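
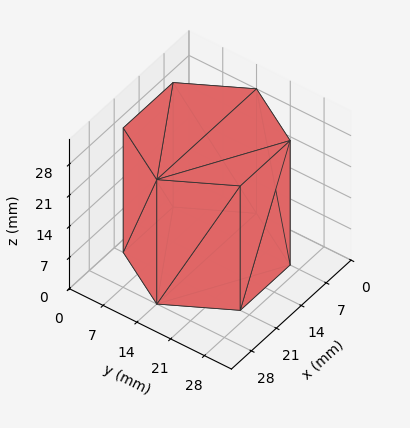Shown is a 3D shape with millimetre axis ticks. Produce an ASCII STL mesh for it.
Reading the render: the shape is a regular 6-sided prism (a cylinder approximated with 6 flat sides), circumscribed radius ≈ 14 mm, height ≈ 28 mm (dimensions read to the nearest mm from the axis ticks). For the STL, each face is triangulated and given an outward normal.

solid part
  facet normal 0.0000 0.0000 -1.0000
    outer loop
      vertex 7.000 26.124 0.000
      vertex 21.000 26.124 0.000
      vertex 28.000 14.000 0.000
    endloop
  endfacet
  facet normal 0.0000 0.0000 -1.0000
    outer loop
      vertex 0.000 14.000 0.000
      vertex 7.000 26.124 0.000
      vertex 28.000 14.000 0.000
    endloop
  endfacet
  facet normal 0.0000 0.0000 -1.0000
    outer loop
      vertex 7.000 1.876 0.000
      vertex 0.000 14.000 0.000
      vertex 28.000 14.000 0.000
    endloop
  endfacet
  facet normal 0.0000 0.0000 -1.0000
    outer loop
      vertex 21.000 1.876 0.000
      vertex 7.000 1.876 0.000
      vertex 28.000 14.000 0.000
    endloop
  endfacet
  facet normal 0.0000 0.0000 1.0000
    outer loop
      vertex 28.000 14.000 28.000
      vertex 21.000 26.124 28.000
      vertex 7.000 26.124 28.000
    endloop
  endfacet
  facet normal 0.0000 0.0000 1.0000
    outer loop
      vertex 28.000 14.000 28.000
      vertex 7.000 26.124 28.000
      vertex 0.000 14.000 28.000
    endloop
  endfacet
  facet normal 0.0000 0.0000 1.0000
    outer loop
      vertex 28.000 14.000 28.000
      vertex 0.000 14.000 28.000
      vertex 7.000 1.876 28.000
    endloop
  endfacet
  facet normal 0.0000 0.0000 1.0000
    outer loop
      vertex 28.000 14.000 28.000
      vertex 7.000 1.876 28.000
      vertex 21.000 1.876 28.000
    endloop
  endfacet
  facet normal 0.8660 0.5000 0.0000
    outer loop
      vertex 28.000 14.000 0.000
      vertex 21.000 26.124 0.000
      vertex 21.000 26.124 28.000
    endloop
  endfacet
  facet normal 0.8660 0.5000 0.0000
    outer loop
      vertex 28.000 14.000 0.000
      vertex 21.000 26.124 28.000
      vertex 28.000 14.000 28.000
    endloop
  endfacet
  facet normal 0.0000 1.0000 0.0000
    outer loop
      vertex 21.000 26.124 0.000
      vertex 7.000 26.124 0.000
      vertex 7.000 26.124 28.000
    endloop
  endfacet
  facet normal 0.0000 1.0000 0.0000
    outer loop
      vertex 21.000 26.124 0.000
      vertex 7.000 26.124 28.000
      vertex 21.000 26.124 28.000
    endloop
  endfacet
  facet normal -0.8660 0.5000 0.0000
    outer loop
      vertex 7.000 26.124 0.000
      vertex 0.000 14.000 0.000
      vertex 0.000 14.000 28.000
    endloop
  endfacet
  facet normal -0.8660 0.5000 0.0000
    outer loop
      vertex 7.000 26.124 0.000
      vertex 0.000 14.000 28.000
      vertex 7.000 26.124 28.000
    endloop
  endfacet
  facet normal -0.8660 -0.5000 0.0000
    outer loop
      vertex 0.000 14.000 0.000
      vertex 7.000 1.876 0.000
      vertex 7.000 1.876 28.000
    endloop
  endfacet
  facet normal -0.8660 -0.5000 0.0000
    outer loop
      vertex 0.000 14.000 0.000
      vertex 7.000 1.876 28.000
      vertex 0.000 14.000 28.000
    endloop
  endfacet
  facet normal 0.0000 -1.0000 0.0000
    outer loop
      vertex 7.000 1.876 0.000
      vertex 21.000 1.876 0.000
      vertex 21.000 1.876 28.000
    endloop
  endfacet
  facet normal 0.0000 -1.0000 0.0000
    outer loop
      vertex 7.000 1.876 0.000
      vertex 21.000 1.876 28.000
      vertex 7.000 1.876 28.000
    endloop
  endfacet
  facet normal 0.8660 -0.5000 0.0000
    outer loop
      vertex 21.000 1.876 0.000
      vertex 28.000 14.000 0.000
      vertex 28.000 14.000 28.000
    endloop
  endfacet
  facet normal 0.8660 -0.5000 0.0000
    outer loop
      vertex 21.000 1.876 0.000
      vertex 28.000 14.000 28.000
      vertex 21.000 1.876 28.000
    endloop
  endfacet
endsolid part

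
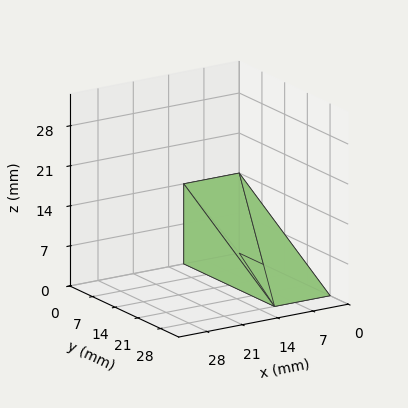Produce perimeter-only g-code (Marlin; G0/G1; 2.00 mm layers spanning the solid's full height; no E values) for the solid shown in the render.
Reading the render: the shape is a wedge (ramp): 11 × 28 mm base, rising to 14 mm along the y=0 edge and sloping linearly to z=0 at y=28 (dimensions read to the nearest mm from the axis ticks). For the g-code, the solid's height is divided into equal slices at the stated Δz and each level perimeter traced with G1 moves after a G0 lift.

; perimeter-only toolpath
G21 ; units = mm
G90 ; absolute positioning
G28 ; home
; layer 1
G0 Z2.00
G0 X0.00 Y0.00
G1 X11.00 Y0.00
G1 X11.00 Y24.00
G1 X0.00 Y24.00
G1 X0.00 Y0.00
; layer 2
G0 Z4.00
G0 X0.00 Y0.00
G1 X11.00 Y0.00
G1 X11.00 Y20.00
G1 X0.00 Y20.00
G1 X0.00 Y0.00
; layer 3
G0 Z6.00
G0 X0.00 Y0.00
G1 X11.00 Y0.00
G1 X11.00 Y16.00
G1 X0.00 Y16.00
G1 X0.00 Y0.00
; layer 4
G0 Z8.00
G0 X0.00 Y0.00
G1 X11.00 Y0.00
G1 X11.00 Y12.00
G1 X0.00 Y12.00
G1 X0.00 Y0.00
; layer 5
G0 Z10.00
G0 X0.00 Y0.00
G1 X11.00 Y0.00
G1 X11.00 Y8.00
G1 X0.00 Y8.00
G1 X0.00 Y0.00
; layer 6
G0 Z12.00
G0 X0.00 Y0.00
G1 X11.00 Y0.00
G1 X11.00 Y4.00
G1 X0.00 Y4.00
G1 X0.00 Y0.00
M2 ; end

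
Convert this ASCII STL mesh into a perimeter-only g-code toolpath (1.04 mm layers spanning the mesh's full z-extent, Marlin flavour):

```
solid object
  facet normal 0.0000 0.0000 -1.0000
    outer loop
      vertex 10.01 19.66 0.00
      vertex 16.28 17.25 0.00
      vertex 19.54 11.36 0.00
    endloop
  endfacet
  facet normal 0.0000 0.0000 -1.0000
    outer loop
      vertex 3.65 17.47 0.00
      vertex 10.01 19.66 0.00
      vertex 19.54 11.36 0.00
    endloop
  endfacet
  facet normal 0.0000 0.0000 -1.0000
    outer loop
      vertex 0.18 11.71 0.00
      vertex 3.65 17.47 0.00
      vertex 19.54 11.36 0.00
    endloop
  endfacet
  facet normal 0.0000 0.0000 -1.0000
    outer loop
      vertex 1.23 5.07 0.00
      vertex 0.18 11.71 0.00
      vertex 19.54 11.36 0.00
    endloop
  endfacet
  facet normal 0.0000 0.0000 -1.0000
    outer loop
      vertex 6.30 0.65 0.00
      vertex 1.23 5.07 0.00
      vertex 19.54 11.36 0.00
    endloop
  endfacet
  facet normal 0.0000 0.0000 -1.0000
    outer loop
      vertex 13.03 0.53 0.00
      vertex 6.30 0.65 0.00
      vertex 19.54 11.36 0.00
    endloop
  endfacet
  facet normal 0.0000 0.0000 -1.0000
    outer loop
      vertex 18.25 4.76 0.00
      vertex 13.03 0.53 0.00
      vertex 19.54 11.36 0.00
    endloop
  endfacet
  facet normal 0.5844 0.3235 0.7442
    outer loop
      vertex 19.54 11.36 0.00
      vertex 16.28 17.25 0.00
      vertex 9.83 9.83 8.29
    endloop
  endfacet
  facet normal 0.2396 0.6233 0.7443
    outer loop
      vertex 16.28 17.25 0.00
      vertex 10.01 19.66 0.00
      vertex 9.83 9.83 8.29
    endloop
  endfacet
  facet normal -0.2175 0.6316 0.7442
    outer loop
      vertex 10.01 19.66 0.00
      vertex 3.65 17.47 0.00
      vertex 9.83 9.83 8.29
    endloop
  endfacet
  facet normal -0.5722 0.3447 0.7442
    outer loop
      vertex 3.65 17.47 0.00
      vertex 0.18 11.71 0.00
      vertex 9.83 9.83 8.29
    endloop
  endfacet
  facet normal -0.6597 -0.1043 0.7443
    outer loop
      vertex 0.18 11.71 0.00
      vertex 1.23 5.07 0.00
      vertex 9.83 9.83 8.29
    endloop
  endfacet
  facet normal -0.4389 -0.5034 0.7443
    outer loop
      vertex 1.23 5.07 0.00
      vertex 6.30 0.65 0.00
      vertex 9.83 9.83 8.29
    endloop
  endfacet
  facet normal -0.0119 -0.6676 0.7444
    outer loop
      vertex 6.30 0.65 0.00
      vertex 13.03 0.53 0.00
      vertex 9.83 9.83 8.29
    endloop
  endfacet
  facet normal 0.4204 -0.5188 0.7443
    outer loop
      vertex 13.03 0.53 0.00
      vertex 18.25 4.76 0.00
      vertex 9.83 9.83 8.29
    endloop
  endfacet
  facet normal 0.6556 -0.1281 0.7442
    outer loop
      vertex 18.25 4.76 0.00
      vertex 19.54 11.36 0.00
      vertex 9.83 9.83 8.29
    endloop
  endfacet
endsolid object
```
; perimeter-only toolpath
G21 ; units = mm
G90 ; absolute positioning
G28 ; home
; layer 1
G0 Z1.04
G0 X18.33 Y11.17
G1 X15.47 Y16.32
G1 X9.99 Y18.43
G1 X4.42 Y16.52
G1 X1.39 Y11.47
G1 X2.30 Y5.67
G1 X6.74 Y1.80
G1 X12.63 Y1.69
G1 X17.20 Y5.39
G1 X18.33 Y11.17
; layer 2
G0 Z2.07
G0 X17.11 Y10.98
G1 X14.67 Y15.39
G1 X9.96 Y17.20
G1 X5.20 Y15.56
G1 X2.59 Y11.24
G1 X3.38 Y6.26
G1 X7.18 Y2.95
G1 X12.23 Y2.85
G1 X16.14 Y6.03
G1 X17.11 Y10.98
; layer 3
G0 Z3.11
G0 X15.90 Y10.79
G1 X13.86 Y14.47
G1 X9.94 Y15.97
G1 X5.97 Y14.61
G1 X3.80 Y11.01
G1 X4.46 Y6.86
G1 X7.62 Y4.09
G1 X11.83 Y4.02
G1 X15.09 Y6.66
G1 X15.90 Y10.79
; layer 4
G0 Z4.14
G0 X14.68 Y10.59
G1 X13.05 Y13.54
G1 X9.92 Y14.75
G1 X6.74 Y13.65
G1 X5.00 Y10.77
G1 X5.53 Y7.45
G1 X8.06 Y5.24
G1 X11.43 Y5.18
G1 X14.04 Y7.29
G1 X14.68 Y10.59
; layer 5
G0 Z5.18
G0 X13.47 Y10.40
G1 X12.25 Y12.61
G1 X9.90 Y13.52
G1 X7.51 Y12.70
G1 X6.21 Y10.54
G1 X6.60 Y8.04
G1 X8.51 Y6.39
G1 X11.03 Y6.34
G1 X12.99 Y7.93
G1 X13.47 Y10.40
; layer 6
G0 Z6.22
G0 X12.26 Y10.21
G1 X11.44 Y11.69
G1 X9.88 Y12.29
G1 X8.29 Y11.74
G1 X7.42 Y10.30
G1 X7.68 Y8.64
G1 X8.95 Y7.54
G1 X10.63 Y7.51
G1 X11.94 Y8.56
G1 X12.26 Y10.21
; layer 7
G0 Z7.25
G0 X11.04 Y10.02
G1 X10.64 Y10.76
G1 X9.85 Y11.06
G1 X9.06 Y10.79
G1 X8.62 Y10.07
G1 X8.76 Y9.23
G1 X9.39 Y8.68
G1 X10.23 Y8.67
G1 X10.88 Y9.20
G1 X11.04 Y10.02
M2 ; end

The solid is a regular 9-sided pyramid, base circumscribed radius ≈ 9.83 mm, apex at z ≈ 8.29 mm. Slicing at Δz = 1.04 mm — 8 equal slices spanning the solid's height, so layer i sits at z = i·h/8 — gives 7 non-empty perimeters. Each is a 9-segment closed polygon; G0 lifts to the layer z and rapids to the start vertex, then G1 traces the edges. The cross-section shrinks linearly with z (the slice at the apex is degenerate and omitted).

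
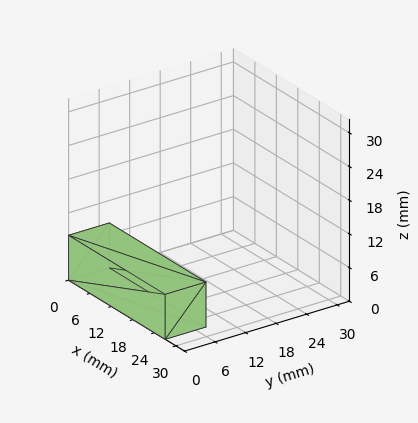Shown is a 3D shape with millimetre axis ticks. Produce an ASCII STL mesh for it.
Reading the render: the shape is a rectangular box, roughly 27 × 8 mm footprint and 8 mm tall (dimensions read to the nearest mm from the axis ticks). For the STL, each face is triangulated and given an outward normal.

solid part
  facet normal 0.0000 0.0000 -1.0000
    outer loop
      vertex 27.00 8.00 0.00
      vertex 27.00 0.00 0.00
      vertex 0.00 0.00 0.00
    endloop
  endfacet
  facet normal 0.0000 0.0000 -1.0000
    outer loop
      vertex 0.00 8.00 0.00
      vertex 27.00 8.00 0.00
      vertex 0.00 0.00 0.00
    endloop
  endfacet
  facet normal 0.0000 0.0000 1.0000
    outer loop
      vertex 0.00 0.00 8.00
      vertex 27.00 0.00 8.00
      vertex 27.00 8.00 8.00
    endloop
  endfacet
  facet normal 0.0000 0.0000 1.0000
    outer loop
      vertex 0.00 0.00 8.00
      vertex 27.00 8.00 8.00
      vertex 0.00 8.00 8.00
    endloop
  endfacet
  facet normal 0.0000 -1.0000 0.0000
    outer loop
      vertex 0.00 0.00 0.00
      vertex 27.00 0.00 0.00
      vertex 27.00 0.00 8.00
    endloop
  endfacet
  facet normal 0.0000 -1.0000 0.0000
    outer loop
      vertex 0.00 0.00 0.00
      vertex 27.00 0.00 8.00
      vertex 0.00 0.00 8.00
    endloop
  endfacet
  facet normal 0.0000 1.0000 0.0000
    outer loop
      vertex 27.00 8.00 8.00
      vertex 27.00 8.00 0.00
      vertex 0.00 8.00 0.00
    endloop
  endfacet
  facet normal 0.0000 1.0000 0.0000
    outer loop
      vertex 0.00 8.00 8.00
      vertex 27.00 8.00 8.00
      vertex 0.00 8.00 0.00
    endloop
  endfacet
  facet normal -1.0000 0.0000 0.0000
    outer loop
      vertex 0.00 8.00 8.00
      vertex 0.00 8.00 0.00
      vertex 0.00 0.00 0.00
    endloop
  endfacet
  facet normal -1.0000 0.0000 0.0000
    outer loop
      vertex 0.00 0.00 8.00
      vertex 0.00 8.00 8.00
      vertex 0.00 0.00 0.00
    endloop
  endfacet
  facet normal 1.0000 0.0000 0.0000
    outer loop
      vertex 27.00 0.00 0.00
      vertex 27.00 8.00 0.00
      vertex 27.00 8.00 8.00
    endloop
  endfacet
  facet normal 1.0000 0.0000 0.0000
    outer loop
      vertex 27.00 0.00 0.00
      vertex 27.00 8.00 8.00
      vertex 27.00 0.00 8.00
    endloop
  endfacet
endsolid part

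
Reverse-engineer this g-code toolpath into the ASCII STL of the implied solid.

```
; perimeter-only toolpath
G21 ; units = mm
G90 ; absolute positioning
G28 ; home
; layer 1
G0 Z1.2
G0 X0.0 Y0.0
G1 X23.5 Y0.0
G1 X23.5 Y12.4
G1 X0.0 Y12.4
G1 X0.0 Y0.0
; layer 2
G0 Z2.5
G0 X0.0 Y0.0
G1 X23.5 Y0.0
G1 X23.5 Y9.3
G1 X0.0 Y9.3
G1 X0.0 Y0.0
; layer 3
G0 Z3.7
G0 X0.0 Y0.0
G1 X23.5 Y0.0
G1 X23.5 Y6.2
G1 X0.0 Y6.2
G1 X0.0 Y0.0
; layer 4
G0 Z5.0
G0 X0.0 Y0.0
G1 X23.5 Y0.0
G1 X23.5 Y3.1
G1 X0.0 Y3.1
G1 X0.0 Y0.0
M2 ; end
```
solid part
  facet normal 0.0000 0.0000 -1.0000
    outer loop
      vertex 23.5 15.5 0.0
      vertex 23.5 0.0 0.0
      vertex 0.0 0.0 0.0
    endloop
  endfacet
  facet normal 0.0000 0.0000 -1.0000
    outer loop
      vertex 0.0 15.5 0.0
      vertex 23.5 15.5 0.0
      vertex 0.0 0.0 0.0
    endloop
  endfacet
  facet normal 0.0000 -1.0000 0.0000
    outer loop
      vertex 0.0 0.0 0.0
      vertex 23.5 0.0 0.0
      vertex 23.5 0.0 6.2
    endloop
  endfacet
  facet normal 0.0000 -1.0000 0.0000
    outer loop
      vertex 0.0 0.0 0.0
      vertex 23.5 0.0 6.2
      vertex 0.0 0.0 6.2
    endloop
  endfacet
  facet normal 0.0000 0.3714 0.9285
    outer loop
      vertex 0.0 0.0 6.2
      vertex 23.5 0.0 6.2
      vertex 23.5 15.5 0.0
    endloop
  endfacet
  facet normal 0.0000 0.3714 0.9285
    outer loop
      vertex 0.0 0.0 6.2
      vertex 23.5 15.5 0.0
      vertex 0.0 15.5 0.0
    endloop
  endfacet
  facet normal -1.0000 0.0000 0.0000
    outer loop
      vertex 0.0 0.0 6.2
      vertex 0.0 15.5 0.0
      vertex 0.0 0.0 0.0
    endloop
  endfacet
  facet normal 1.0000 0.0000 0.0000
    outer loop
      vertex 23.5 0.0 0.0
      vertex 23.5 15.5 0.0
      vertex 23.5 0.0 6.2
    endloop
  endfacet
endsolid part

The G0 Z moves step by Δz≈1.2 mm. The G1 loops shrink linearly with z, so the solid tapers from its base footprint up to z≈6.2. Closing with a flat bottom cap and the tapered top and triangulating gives 8 facets — a wedge (ramp): 23.5 × 15.5 mm base, rising to 6.2 mm along the y=0 edge and sloping linearly to z=0 at y=15.5.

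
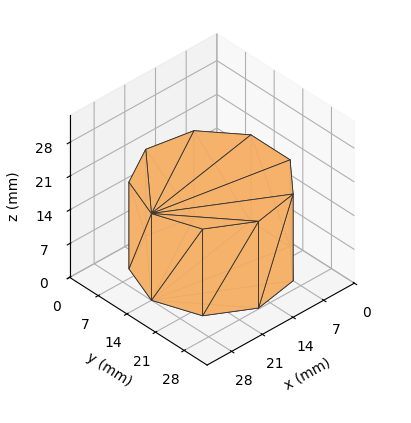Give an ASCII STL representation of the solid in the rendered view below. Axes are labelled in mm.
Reading the render: the shape is a regular 9-sided prism (a cylinder approximated with 9 flat sides), circumscribed radius ≈ 14 mm, height ≈ 18 mm (dimensions read to the nearest mm from the axis ticks). For the STL, each face is triangulated and given an outward normal.

solid part
  facet normal 0.0000 0.0000 -1.0000
    outer loop
      vertex 16.431 27.787 0.000
      vertex 24.725 22.999 0.000
      vertex 28.000 14.000 0.000
    endloop
  endfacet
  facet normal 0.0000 0.0000 -1.0000
    outer loop
      vertex 7.000 26.124 0.000
      vertex 16.431 27.787 0.000
      vertex 28.000 14.000 0.000
    endloop
  endfacet
  facet normal 0.0000 0.0000 -1.0000
    outer loop
      vertex 0.844 18.788 0.000
      vertex 7.000 26.124 0.000
      vertex 28.000 14.000 0.000
    endloop
  endfacet
  facet normal 0.0000 0.0000 -1.0000
    outer loop
      vertex 0.844 9.212 0.000
      vertex 0.844 18.788 0.000
      vertex 28.000 14.000 0.000
    endloop
  endfacet
  facet normal 0.0000 0.0000 -1.0000
    outer loop
      vertex 7.000 1.876 0.000
      vertex 0.844 9.212 0.000
      vertex 28.000 14.000 0.000
    endloop
  endfacet
  facet normal 0.0000 0.0000 -1.0000
    outer loop
      vertex 16.431 0.213 0.000
      vertex 7.000 1.876 0.000
      vertex 28.000 14.000 0.000
    endloop
  endfacet
  facet normal 0.0000 0.0000 -1.0000
    outer loop
      vertex 24.725 5.001 0.000
      vertex 16.431 0.213 0.000
      vertex 28.000 14.000 0.000
    endloop
  endfacet
  facet normal 0.0000 0.0000 1.0000
    outer loop
      vertex 28.000 14.000 18.000
      vertex 24.725 22.999 18.000
      vertex 16.431 27.787 18.000
    endloop
  endfacet
  facet normal 0.0000 0.0000 1.0000
    outer loop
      vertex 28.000 14.000 18.000
      vertex 16.431 27.787 18.000
      vertex 7.000 26.124 18.000
    endloop
  endfacet
  facet normal 0.0000 0.0000 1.0000
    outer loop
      vertex 28.000 14.000 18.000
      vertex 7.000 26.124 18.000
      vertex 0.844 18.788 18.000
    endloop
  endfacet
  facet normal 0.0000 0.0000 1.0000
    outer loop
      vertex 28.000 14.000 18.000
      vertex 0.844 18.788 18.000
      vertex 0.844 9.212 18.000
    endloop
  endfacet
  facet normal 0.0000 0.0000 1.0000
    outer loop
      vertex 28.000 14.000 18.000
      vertex 0.844 9.212 18.000
      vertex 7.000 1.876 18.000
    endloop
  endfacet
  facet normal 0.0000 0.0000 1.0000
    outer loop
      vertex 28.000 14.000 18.000
      vertex 7.000 1.876 18.000
      vertex 16.431 0.213 18.000
    endloop
  endfacet
  facet normal 0.0000 0.0000 1.0000
    outer loop
      vertex 28.000 14.000 18.000
      vertex 16.431 0.213 18.000
      vertex 24.725 5.001 18.000
    endloop
  endfacet
  facet normal 0.9397 0.3420 0.0000
    outer loop
      vertex 28.000 14.000 0.000
      vertex 24.725 22.999 0.000
      vertex 24.725 22.999 18.000
    endloop
  endfacet
  facet normal 0.9397 0.3420 0.0000
    outer loop
      vertex 28.000 14.000 0.000
      vertex 24.725 22.999 18.000
      vertex 28.000 14.000 18.000
    endloop
  endfacet
  facet normal 0.5000 0.8660 0.0000
    outer loop
      vertex 24.725 22.999 0.000
      vertex 16.431 27.787 0.000
      vertex 16.431 27.787 18.000
    endloop
  endfacet
  facet normal 0.5000 0.8660 0.0000
    outer loop
      vertex 24.725 22.999 0.000
      vertex 16.431 27.787 18.000
      vertex 24.725 22.999 18.000
    endloop
  endfacet
  facet normal -0.1737 0.9848 0.0000
    outer loop
      vertex 16.431 27.787 0.000
      vertex 7.000 26.124 0.000
      vertex 7.000 26.124 18.000
    endloop
  endfacet
  facet normal -0.1737 0.9848 0.0000
    outer loop
      vertex 16.431 27.787 0.000
      vertex 7.000 26.124 18.000
      vertex 16.431 27.787 18.000
    endloop
  endfacet
  facet normal -0.7660 0.6428 0.0000
    outer loop
      vertex 7.000 26.124 0.000
      vertex 0.844 18.788 0.000
      vertex 0.844 18.788 18.000
    endloop
  endfacet
  facet normal -0.7660 0.6428 0.0000
    outer loop
      vertex 7.000 26.124 0.000
      vertex 0.844 18.788 18.000
      vertex 7.000 26.124 18.000
    endloop
  endfacet
  facet normal -1.0000 0.0000 0.0000
    outer loop
      vertex 0.844 18.788 0.000
      vertex 0.844 9.212 0.000
      vertex 0.844 9.212 18.000
    endloop
  endfacet
  facet normal -1.0000 0.0000 0.0000
    outer loop
      vertex 0.844 18.788 0.000
      vertex 0.844 9.212 18.000
      vertex 0.844 18.788 18.000
    endloop
  endfacet
  facet normal -0.7660 -0.6428 0.0000
    outer loop
      vertex 0.844 9.212 0.000
      vertex 7.000 1.876 0.000
      vertex 7.000 1.876 18.000
    endloop
  endfacet
  facet normal -0.7660 -0.6428 0.0000
    outer loop
      vertex 0.844 9.212 0.000
      vertex 7.000 1.876 18.000
      vertex 0.844 9.212 18.000
    endloop
  endfacet
  facet normal -0.1737 -0.9848 0.0000
    outer loop
      vertex 7.000 1.876 0.000
      vertex 16.431 0.213 0.000
      vertex 16.431 0.213 18.000
    endloop
  endfacet
  facet normal -0.1737 -0.9848 0.0000
    outer loop
      vertex 7.000 1.876 0.000
      vertex 16.431 0.213 18.000
      vertex 7.000 1.876 18.000
    endloop
  endfacet
  facet normal 0.5000 -0.8660 0.0000
    outer loop
      vertex 16.431 0.213 0.000
      vertex 24.725 5.001 0.000
      vertex 24.725 5.001 18.000
    endloop
  endfacet
  facet normal 0.5000 -0.8660 0.0000
    outer loop
      vertex 16.431 0.213 0.000
      vertex 24.725 5.001 18.000
      vertex 16.431 0.213 18.000
    endloop
  endfacet
  facet normal 0.9397 -0.3420 0.0000
    outer loop
      vertex 24.725 5.001 0.000
      vertex 28.000 14.000 0.000
      vertex 28.000 14.000 18.000
    endloop
  endfacet
  facet normal 0.9397 -0.3420 0.0000
    outer loop
      vertex 24.725 5.001 0.000
      vertex 28.000 14.000 18.000
      vertex 24.725 5.001 18.000
    endloop
  endfacet
endsolid part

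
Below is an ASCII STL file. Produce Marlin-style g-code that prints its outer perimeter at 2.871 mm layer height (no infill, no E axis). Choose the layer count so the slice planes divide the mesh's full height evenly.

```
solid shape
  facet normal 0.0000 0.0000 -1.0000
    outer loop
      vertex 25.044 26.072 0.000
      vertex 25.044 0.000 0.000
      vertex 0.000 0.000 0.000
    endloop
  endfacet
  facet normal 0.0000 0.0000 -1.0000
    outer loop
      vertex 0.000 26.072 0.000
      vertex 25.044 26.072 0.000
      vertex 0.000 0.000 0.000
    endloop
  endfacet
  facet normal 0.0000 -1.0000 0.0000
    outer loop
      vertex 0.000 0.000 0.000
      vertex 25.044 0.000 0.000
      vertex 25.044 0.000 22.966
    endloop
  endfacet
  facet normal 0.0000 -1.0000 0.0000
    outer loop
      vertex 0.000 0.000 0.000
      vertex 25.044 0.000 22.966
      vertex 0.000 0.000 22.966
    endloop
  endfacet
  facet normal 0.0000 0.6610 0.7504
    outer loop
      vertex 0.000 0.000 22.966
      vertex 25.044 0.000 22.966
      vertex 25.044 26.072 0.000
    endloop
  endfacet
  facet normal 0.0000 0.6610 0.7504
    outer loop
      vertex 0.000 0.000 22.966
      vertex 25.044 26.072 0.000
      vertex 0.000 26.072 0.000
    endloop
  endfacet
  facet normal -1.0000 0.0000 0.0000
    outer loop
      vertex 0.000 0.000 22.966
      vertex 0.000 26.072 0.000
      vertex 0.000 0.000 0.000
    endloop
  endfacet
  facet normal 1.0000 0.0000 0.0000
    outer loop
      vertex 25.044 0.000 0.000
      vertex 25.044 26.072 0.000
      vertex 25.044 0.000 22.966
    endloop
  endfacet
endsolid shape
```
; perimeter-only toolpath
G21 ; units = mm
G90 ; absolute positioning
G28 ; home
; layer 1
G0 Z2.871
G0 X0.000 Y0.000
G1 X25.044 Y0.000
G1 X25.044 Y22.813
G1 X0.000 Y22.813
G1 X0.000 Y0.000
; layer 2
G0 Z5.742
G0 X0.000 Y0.000
G1 X25.044 Y0.000
G1 X25.044 Y19.554
G1 X0.000 Y19.554
G1 X0.000 Y0.000
; layer 3
G0 Z8.612
G0 X0.000 Y0.000
G1 X25.044 Y0.000
G1 X25.044 Y16.295
G1 X0.000 Y16.295
G1 X0.000 Y0.000
; layer 4
G0 Z11.483
G0 X0.000 Y0.000
G1 X25.044 Y0.000
G1 X25.044 Y13.036
G1 X0.000 Y13.036
G1 X0.000 Y0.000
; layer 5
G0 Z14.354
G0 X0.000 Y0.000
G1 X25.044 Y0.000
G1 X25.044 Y9.777
G1 X0.000 Y9.777
G1 X0.000 Y0.000
; layer 6
G0 Z17.224
G0 X0.000 Y0.000
G1 X25.044 Y0.000
G1 X25.044 Y6.518
G1 X0.000 Y6.518
G1 X0.000 Y0.000
; layer 7
G0 Z20.095
G0 X0.000 Y0.000
G1 X25.044 Y0.000
G1 X25.044 Y3.259
G1 X0.000 Y3.259
G1 X0.000 Y0.000
M2 ; end

The solid is a wedge (ramp): 25 × 26.1 mm base, rising to 23 mm along the y=0 edge and sloping linearly to z=0 at y=26.1. Slicing at Δz = 2.871 mm — 8 equal slices spanning the solid's height, so layer i sits at z = i·h/8 — gives 7 non-empty perimeters. Each is a 4-segment closed polygon; G0 lifts to the layer z and rapids to the start vertex, then G1 traces the edges. The cross-section shrinks linearly with z (the slice at the apex is degenerate and omitted).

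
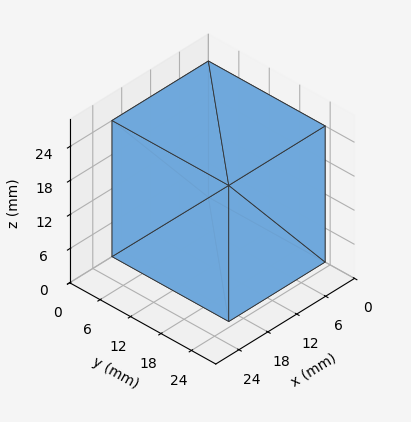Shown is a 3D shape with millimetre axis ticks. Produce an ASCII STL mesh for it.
Reading the render: the shape is a rectangular box, roughly 20 × 23 mm footprint and 24 mm tall (dimensions read to the nearest mm from the axis ticks). For the STL, each face is triangulated and given an outward normal.

solid part
  facet normal 0.0000 0.0000 -1.0000
    outer loop
      vertex 20.000 23.000 0.000
      vertex 20.000 0.000 0.000
      vertex 0.000 0.000 0.000
    endloop
  endfacet
  facet normal 0.0000 0.0000 -1.0000
    outer loop
      vertex 0.000 23.000 0.000
      vertex 20.000 23.000 0.000
      vertex 0.000 0.000 0.000
    endloop
  endfacet
  facet normal 0.0000 0.0000 1.0000
    outer loop
      vertex 0.000 0.000 24.000
      vertex 20.000 0.000 24.000
      vertex 20.000 23.000 24.000
    endloop
  endfacet
  facet normal 0.0000 0.0000 1.0000
    outer loop
      vertex 0.000 0.000 24.000
      vertex 20.000 23.000 24.000
      vertex 0.000 23.000 24.000
    endloop
  endfacet
  facet normal 0.0000 -1.0000 0.0000
    outer loop
      vertex 0.000 0.000 0.000
      vertex 20.000 0.000 0.000
      vertex 20.000 0.000 24.000
    endloop
  endfacet
  facet normal 0.0000 -1.0000 0.0000
    outer loop
      vertex 0.000 0.000 0.000
      vertex 20.000 0.000 24.000
      vertex 0.000 0.000 24.000
    endloop
  endfacet
  facet normal 0.0000 1.0000 0.0000
    outer loop
      vertex 20.000 23.000 24.000
      vertex 20.000 23.000 0.000
      vertex 0.000 23.000 0.000
    endloop
  endfacet
  facet normal 0.0000 1.0000 0.0000
    outer loop
      vertex 0.000 23.000 24.000
      vertex 20.000 23.000 24.000
      vertex 0.000 23.000 0.000
    endloop
  endfacet
  facet normal -1.0000 0.0000 0.0000
    outer loop
      vertex 0.000 23.000 24.000
      vertex 0.000 23.000 0.000
      vertex 0.000 0.000 0.000
    endloop
  endfacet
  facet normal -1.0000 0.0000 0.0000
    outer loop
      vertex 0.000 0.000 24.000
      vertex 0.000 23.000 24.000
      vertex 0.000 0.000 0.000
    endloop
  endfacet
  facet normal 1.0000 0.0000 0.0000
    outer loop
      vertex 20.000 0.000 0.000
      vertex 20.000 23.000 0.000
      vertex 20.000 23.000 24.000
    endloop
  endfacet
  facet normal 1.0000 0.0000 0.0000
    outer loop
      vertex 20.000 0.000 0.000
      vertex 20.000 23.000 24.000
      vertex 20.000 0.000 24.000
    endloop
  endfacet
endsolid part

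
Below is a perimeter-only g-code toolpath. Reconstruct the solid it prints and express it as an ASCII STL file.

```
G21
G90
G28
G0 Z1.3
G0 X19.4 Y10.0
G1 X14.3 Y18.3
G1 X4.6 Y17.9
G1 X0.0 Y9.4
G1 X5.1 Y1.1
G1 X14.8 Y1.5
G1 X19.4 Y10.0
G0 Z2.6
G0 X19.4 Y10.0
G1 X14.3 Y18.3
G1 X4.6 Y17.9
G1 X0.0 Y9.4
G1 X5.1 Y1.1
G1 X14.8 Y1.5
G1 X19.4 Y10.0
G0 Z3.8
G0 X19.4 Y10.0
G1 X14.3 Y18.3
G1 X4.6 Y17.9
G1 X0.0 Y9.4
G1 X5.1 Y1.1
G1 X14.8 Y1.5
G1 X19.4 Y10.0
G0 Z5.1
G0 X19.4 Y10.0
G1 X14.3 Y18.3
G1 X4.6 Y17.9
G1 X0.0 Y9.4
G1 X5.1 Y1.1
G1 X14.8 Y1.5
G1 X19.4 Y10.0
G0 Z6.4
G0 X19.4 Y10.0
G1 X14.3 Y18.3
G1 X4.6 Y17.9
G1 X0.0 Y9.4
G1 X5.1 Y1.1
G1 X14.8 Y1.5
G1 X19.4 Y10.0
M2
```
solid part
  facet normal 0.0000 0.0000 -1.0000
    outer loop
      vertex 4.6 17.9 0.0
      vertex 14.3 18.3 0.0
      vertex 19.4 10.0 0.0
    endloop
  endfacet
  facet normal 0.0000 0.0000 -1.0000
    outer loop
      vertex 0.0 9.4 0.0
      vertex 4.6 17.9 0.0
      vertex 19.4 10.0 0.0
    endloop
  endfacet
  facet normal 0.0000 0.0000 -1.0000
    outer loop
      vertex 5.1 1.1 0.0
      vertex 0.0 9.4 0.0
      vertex 19.4 10.0 0.0
    endloop
  endfacet
  facet normal 0.0000 0.0000 -1.0000
    outer loop
      vertex 14.8 1.5 0.0
      vertex 5.1 1.1 0.0
      vertex 19.4 10.0 0.0
    endloop
  endfacet
  facet normal 0.0000 0.0000 1.0000
    outer loop
      vertex 19.4 10.0 6.4
      vertex 14.3 18.3 6.4
      vertex 4.6 17.9 6.4
    endloop
  endfacet
  facet normal 0.0000 0.0000 1.0000
    outer loop
      vertex 19.4 10.0 6.4
      vertex 4.6 17.9 6.4
      vertex 0.0 9.4 6.4
    endloop
  endfacet
  facet normal 0.0000 0.0000 1.0000
    outer loop
      vertex 19.4 10.0 6.4
      vertex 0.0 9.4 6.4
      vertex 5.1 1.1 6.4
    endloop
  endfacet
  facet normal 0.0000 0.0000 1.0000
    outer loop
      vertex 19.4 10.0 6.4
      vertex 5.1 1.1 6.4
      vertex 14.8 1.5 6.4
    endloop
  endfacet
  facet normal 0.8520 0.5235 0.0000
    outer loop
      vertex 19.4 10.0 0.0
      vertex 14.3 18.3 0.0
      vertex 14.3 18.3 6.4
    endloop
  endfacet
  facet normal 0.8520 0.5235 0.0000
    outer loop
      vertex 19.4 10.0 0.0
      vertex 14.3 18.3 6.4
      vertex 19.4 10.0 6.4
    endloop
  endfacet
  facet normal -0.0412 0.9992 0.0000
    outer loop
      vertex 14.3 18.3 0.0
      vertex 4.6 17.9 0.0
      vertex 4.6 17.9 6.4
    endloop
  endfacet
  facet normal -0.0412 0.9992 0.0000
    outer loop
      vertex 14.3 18.3 0.0
      vertex 4.6 17.9 6.4
      vertex 14.3 18.3 6.4
    endloop
  endfacet
  facet normal -0.8795 0.4759 0.0000
    outer loop
      vertex 4.6 17.9 0.0
      vertex 0.0 9.4 0.0
      vertex 0.0 9.4 6.4
    endloop
  endfacet
  facet normal -0.8795 0.4759 0.0000
    outer loop
      vertex 4.6 17.9 0.0
      vertex 0.0 9.4 6.4
      vertex 4.6 17.9 6.4
    endloop
  endfacet
  facet normal -0.8520 -0.5235 0.0000
    outer loop
      vertex 0.0 9.4 0.0
      vertex 5.1 1.1 0.0
      vertex 5.1 1.1 6.4
    endloop
  endfacet
  facet normal -0.8520 -0.5235 0.0000
    outer loop
      vertex 0.0 9.4 0.0
      vertex 5.1 1.1 6.4
      vertex 0.0 9.4 6.4
    endloop
  endfacet
  facet normal 0.0412 -0.9992 0.0000
    outer loop
      vertex 5.1 1.1 0.0
      vertex 14.8 1.5 0.0
      vertex 14.8 1.5 6.4
    endloop
  endfacet
  facet normal 0.0412 -0.9992 0.0000
    outer loop
      vertex 5.1 1.1 0.0
      vertex 14.8 1.5 6.4
      vertex 5.1 1.1 6.4
    endloop
  endfacet
  facet normal 0.8795 -0.4759 0.0000
    outer loop
      vertex 14.8 1.5 0.0
      vertex 19.4 10.0 0.0
      vertex 19.4 10.0 6.4
    endloop
  endfacet
  facet normal 0.8795 -0.4759 0.0000
    outer loop
      vertex 14.8 1.5 0.0
      vertex 19.4 10.0 6.4
      vertex 14.8 1.5 6.4
    endloop
  endfacet
endsolid part

The G0 Z moves step by Δz≈1.3 mm. Every layer's G1 loop is the same polygon, so the solid is a straight extrusion of it from z=0 to z≈6.4. Closing with flat bottom and top caps and triangulating gives 20 facets — a regular 6-sided prism (a cylinder approximated with 6 flat sides), circumscribed radius ≈ 9.7 mm, height ≈ 6.4 mm.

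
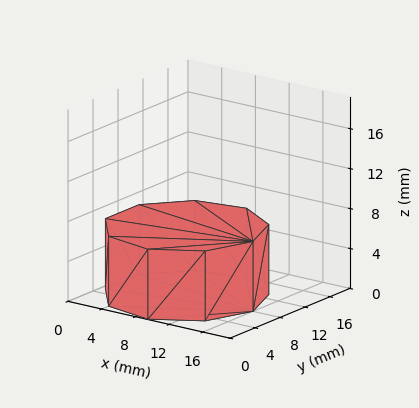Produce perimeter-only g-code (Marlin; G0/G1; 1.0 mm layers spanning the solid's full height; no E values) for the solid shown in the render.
Reading the render: the shape is a regular 9-sided prism (a cylinder approximated with 9 flat sides), circumscribed radius ≈ 8 mm, height ≈ 7 mm (dimensions read to the nearest mm from the axis ticks). For the g-code, the solid's height is divided into equal slices at the stated Δz and each level perimeter traced with G1 moves after a G0 lift.

; perimeter-only toolpath
G21 ; units = mm
G90 ; absolute positioning
G28 ; home
; layer 1
G0 Z1.0
G0 X16.0 Y8.0
G1 X14.1 Y13.1
G1 X9.4 Y15.9
G1 X4.0 Y14.9
G1 X0.5 Y10.7
G1 X0.5 Y5.3
G1 X4.0 Y1.1
G1 X9.4 Y0.1
G1 X14.1 Y2.9
G1 X16.0 Y8.0
; layer 2
G0 Z2.0
G0 X16.0 Y8.0
G1 X14.1 Y13.1
G1 X9.4 Y15.9
G1 X4.0 Y14.9
G1 X0.5 Y10.7
G1 X0.5 Y5.3
G1 X4.0 Y1.1
G1 X9.4 Y0.1
G1 X14.1 Y2.9
G1 X16.0 Y8.0
; layer 3
G0 Z3.0
G0 X16.0 Y8.0
G1 X14.1 Y13.1
G1 X9.4 Y15.9
G1 X4.0 Y14.9
G1 X0.5 Y10.7
G1 X0.5 Y5.3
G1 X4.0 Y1.1
G1 X9.4 Y0.1
G1 X14.1 Y2.9
G1 X16.0 Y8.0
; layer 4
G0 Z4.0
G0 X16.0 Y8.0
G1 X14.1 Y13.1
G1 X9.4 Y15.9
G1 X4.0 Y14.9
G1 X0.5 Y10.7
G1 X0.5 Y5.3
G1 X4.0 Y1.1
G1 X9.4 Y0.1
G1 X14.1 Y2.9
G1 X16.0 Y8.0
; layer 5
G0 Z5.0
G0 X16.0 Y8.0
G1 X14.1 Y13.1
G1 X9.4 Y15.9
G1 X4.0 Y14.9
G1 X0.5 Y10.7
G1 X0.5 Y5.3
G1 X4.0 Y1.1
G1 X9.4 Y0.1
G1 X14.1 Y2.9
G1 X16.0 Y8.0
; layer 6
G0 Z6.0
G0 X16.0 Y8.0
G1 X14.1 Y13.1
G1 X9.4 Y15.9
G1 X4.0 Y14.9
G1 X0.5 Y10.7
G1 X0.5 Y5.3
G1 X4.0 Y1.1
G1 X9.4 Y0.1
G1 X14.1 Y2.9
G1 X16.0 Y8.0
; layer 7
G0 Z7.0
G0 X16.0 Y8.0
G1 X14.1 Y13.1
G1 X9.4 Y15.9
G1 X4.0 Y14.9
G1 X0.5 Y10.7
G1 X0.5 Y5.3
G1 X4.0 Y1.1
G1 X9.4 Y0.1
G1 X14.1 Y2.9
G1 X16.0 Y8.0
M2 ; end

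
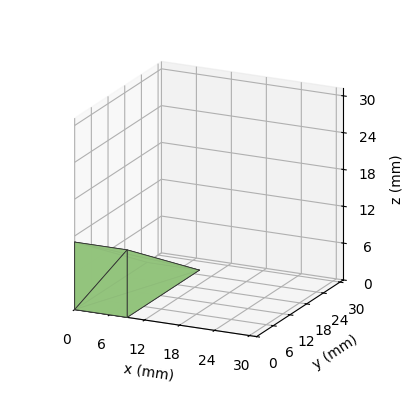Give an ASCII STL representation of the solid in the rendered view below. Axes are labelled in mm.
Reading the render: the shape is a wedge (ramp): 9 × 26 mm base, rising to 11 mm along the y=0 edge and sloping linearly to z=0 at y=26 (dimensions read to the nearest mm from the axis ticks). For the STL, each face is triangulated and given an outward normal.

solid part
  facet normal 0.0000 0.0000 -1.0000
    outer loop
      vertex 9.000 26.000 0.000
      vertex 9.000 0.000 0.000
      vertex 0.000 0.000 0.000
    endloop
  endfacet
  facet normal 0.0000 0.0000 -1.0000
    outer loop
      vertex 0.000 26.000 0.000
      vertex 9.000 26.000 0.000
      vertex 0.000 0.000 0.000
    endloop
  endfacet
  facet normal 0.0000 -1.0000 0.0000
    outer loop
      vertex 0.000 0.000 0.000
      vertex 9.000 0.000 0.000
      vertex 9.000 0.000 11.000
    endloop
  endfacet
  facet normal 0.0000 -1.0000 0.0000
    outer loop
      vertex 0.000 0.000 0.000
      vertex 9.000 0.000 11.000
      vertex 0.000 0.000 11.000
    endloop
  endfacet
  facet normal 0.0000 0.3896 0.9210
    outer loop
      vertex 0.000 0.000 11.000
      vertex 9.000 0.000 11.000
      vertex 9.000 26.000 0.000
    endloop
  endfacet
  facet normal 0.0000 0.3896 0.9210
    outer loop
      vertex 0.000 0.000 11.000
      vertex 9.000 26.000 0.000
      vertex 0.000 26.000 0.000
    endloop
  endfacet
  facet normal -1.0000 0.0000 0.0000
    outer loop
      vertex 0.000 0.000 11.000
      vertex 0.000 26.000 0.000
      vertex 0.000 0.000 0.000
    endloop
  endfacet
  facet normal 1.0000 0.0000 0.0000
    outer loop
      vertex 9.000 0.000 0.000
      vertex 9.000 26.000 0.000
      vertex 9.000 0.000 11.000
    endloop
  endfacet
endsolid part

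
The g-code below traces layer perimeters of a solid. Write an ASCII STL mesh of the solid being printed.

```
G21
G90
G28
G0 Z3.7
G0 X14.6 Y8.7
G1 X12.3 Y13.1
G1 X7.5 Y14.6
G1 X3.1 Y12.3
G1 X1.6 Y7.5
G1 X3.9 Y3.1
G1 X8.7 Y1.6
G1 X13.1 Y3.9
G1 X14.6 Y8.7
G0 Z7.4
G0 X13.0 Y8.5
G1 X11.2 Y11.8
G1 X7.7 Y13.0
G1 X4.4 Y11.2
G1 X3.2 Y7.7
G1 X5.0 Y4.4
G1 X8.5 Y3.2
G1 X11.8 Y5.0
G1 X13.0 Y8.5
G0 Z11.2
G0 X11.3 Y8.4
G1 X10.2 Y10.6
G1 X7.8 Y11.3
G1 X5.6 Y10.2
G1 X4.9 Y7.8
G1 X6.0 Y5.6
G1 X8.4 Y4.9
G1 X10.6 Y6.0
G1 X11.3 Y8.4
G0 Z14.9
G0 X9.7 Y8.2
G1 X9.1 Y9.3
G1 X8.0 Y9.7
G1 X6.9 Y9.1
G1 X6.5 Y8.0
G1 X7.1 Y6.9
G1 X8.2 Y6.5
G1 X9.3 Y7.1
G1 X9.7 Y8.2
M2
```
solid part
  facet normal 0.0000 0.0000 -1.0000
    outer loop
      vertex 7.4 16.2 0.0
      vertex 13.3 14.3 0.0
      vertex 16.2 8.8 0.0
    endloop
  endfacet
  facet normal 0.0000 0.0000 -1.0000
    outer loop
      vertex 1.9 13.3 0.0
      vertex 7.4 16.2 0.0
      vertex 16.2 8.8 0.0
    endloop
  endfacet
  facet normal 0.0000 0.0000 -1.0000
    outer loop
      vertex 0.0 7.4 0.0
      vertex 1.9 13.3 0.0
      vertex 16.2 8.8 0.0
    endloop
  endfacet
  facet normal 0.0000 0.0000 -1.0000
    outer loop
      vertex 2.9 1.9 0.0
      vertex 0.0 7.4 0.0
      vertex 16.2 8.8 0.0
    endloop
  endfacet
  facet normal 0.0000 0.0000 -1.0000
    outer loop
      vertex 8.8 0.0 0.0
      vertex 2.9 1.9 0.0
      vertex 16.2 8.8 0.0
    endloop
  endfacet
  facet normal 0.0000 0.0000 -1.0000
    outer loop
      vertex 14.3 2.9 0.0
      vertex 8.8 0.0 0.0
      vertex 16.2 8.8 0.0
    endloop
  endfacet
  facet normal 0.8205 0.4326 0.3736
    outer loop
      vertex 16.2 8.8 0.0
      vertex 13.3 14.3 0.0
      vertex 8.1 8.1 18.6
    endloop
  endfacet
  facet normal 0.2843 0.8829 0.3738
    outer loop
      vertex 13.3 14.3 0.0
      vertex 7.4 16.2 0.0
      vertex 8.1 8.1 18.6
    endloop
  endfacet
  facet normal -0.4326 0.8205 0.3736
    outer loop
      vertex 7.4 16.2 0.0
      vertex 1.9 13.3 0.0
      vertex 8.1 8.1 18.6
    endloop
  endfacet
  facet normal -0.8829 0.2843 0.3738
    outer loop
      vertex 1.9 13.3 0.0
      vertex 0.0 7.4 0.0
      vertex 8.1 8.1 18.6
    endloop
  endfacet
  facet normal -0.8205 -0.4326 0.3736
    outer loop
      vertex 0.0 7.4 0.0
      vertex 2.9 1.9 0.0
      vertex 8.1 8.1 18.6
    endloop
  endfacet
  facet normal -0.2843 -0.8829 0.3738
    outer loop
      vertex 2.9 1.9 0.0
      vertex 8.8 0.0 0.0
      vertex 8.1 8.1 18.6
    endloop
  endfacet
  facet normal 0.4326 -0.8205 0.3736
    outer loop
      vertex 8.8 0.0 0.0
      vertex 14.3 2.9 0.0
      vertex 8.1 8.1 18.6
    endloop
  endfacet
  facet normal 0.8829 -0.2843 0.3738
    outer loop
      vertex 14.3 2.9 0.0
      vertex 16.2 8.8 0.0
      vertex 8.1 8.1 18.6
    endloop
  endfacet
endsolid part

The G0 Z moves step by Δz≈3.7 mm. The G1 loops shrink linearly with z, so the solid tapers from its base footprint up to z≈18.6. Closing with a flat bottom cap and the tapered top and triangulating gives 14 facets — a regular 8-sided pyramid, base circumscribed radius ≈ 8.1 mm, apex at z ≈ 18.6 mm.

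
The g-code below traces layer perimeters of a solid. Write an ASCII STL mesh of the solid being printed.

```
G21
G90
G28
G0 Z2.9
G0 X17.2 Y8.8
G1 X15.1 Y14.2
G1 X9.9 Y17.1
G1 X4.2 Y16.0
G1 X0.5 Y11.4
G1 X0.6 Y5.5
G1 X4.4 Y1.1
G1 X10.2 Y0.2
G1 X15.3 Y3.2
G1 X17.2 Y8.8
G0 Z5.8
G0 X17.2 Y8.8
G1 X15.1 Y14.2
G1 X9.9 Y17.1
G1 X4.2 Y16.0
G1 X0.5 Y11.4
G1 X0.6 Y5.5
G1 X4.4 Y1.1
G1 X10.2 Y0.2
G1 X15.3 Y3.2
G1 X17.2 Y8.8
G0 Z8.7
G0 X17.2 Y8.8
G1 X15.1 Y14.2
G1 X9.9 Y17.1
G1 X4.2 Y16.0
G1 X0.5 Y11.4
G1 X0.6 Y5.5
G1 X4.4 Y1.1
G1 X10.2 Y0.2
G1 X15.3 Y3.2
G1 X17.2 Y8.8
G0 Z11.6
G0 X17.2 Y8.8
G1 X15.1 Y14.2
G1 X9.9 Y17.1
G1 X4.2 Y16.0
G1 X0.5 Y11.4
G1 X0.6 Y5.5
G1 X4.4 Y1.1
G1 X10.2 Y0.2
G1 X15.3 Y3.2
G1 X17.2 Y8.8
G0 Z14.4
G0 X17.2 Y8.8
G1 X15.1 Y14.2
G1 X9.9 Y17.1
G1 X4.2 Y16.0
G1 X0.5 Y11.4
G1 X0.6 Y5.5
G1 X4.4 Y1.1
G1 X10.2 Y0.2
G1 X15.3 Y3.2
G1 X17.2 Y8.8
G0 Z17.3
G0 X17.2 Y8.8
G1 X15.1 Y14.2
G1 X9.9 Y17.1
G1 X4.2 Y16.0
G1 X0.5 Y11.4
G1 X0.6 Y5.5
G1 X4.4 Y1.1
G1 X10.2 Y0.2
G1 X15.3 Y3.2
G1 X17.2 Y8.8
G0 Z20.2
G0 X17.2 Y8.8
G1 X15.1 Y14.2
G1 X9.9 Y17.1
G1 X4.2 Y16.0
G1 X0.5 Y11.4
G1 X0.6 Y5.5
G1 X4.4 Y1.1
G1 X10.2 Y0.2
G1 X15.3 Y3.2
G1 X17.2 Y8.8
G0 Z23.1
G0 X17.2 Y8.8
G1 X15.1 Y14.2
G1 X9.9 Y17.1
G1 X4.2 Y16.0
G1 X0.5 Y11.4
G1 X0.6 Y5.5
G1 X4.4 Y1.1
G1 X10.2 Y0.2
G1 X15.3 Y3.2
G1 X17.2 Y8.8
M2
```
solid part
  facet normal 0.0000 0.0000 -1.0000
    outer loop
      vertex 9.9 17.1 0.0
      vertex 15.1 14.2 0.0
      vertex 17.2 8.8 0.0
    endloop
  endfacet
  facet normal 0.0000 0.0000 -1.0000
    outer loop
      vertex 4.2 16.0 0.0
      vertex 9.9 17.1 0.0
      vertex 17.2 8.8 0.0
    endloop
  endfacet
  facet normal 0.0000 0.0000 -1.0000
    outer loop
      vertex 0.5 11.4 0.0
      vertex 4.2 16.0 0.0
      vertex 17.2 8.8 0.0
    endloop
  endfacet
  facet normal 0.0000 0.0000 -1.0000
    outer loop
      vertex 0.6 5.5 0.0
      vertex 0.5 11.4 0.0
      vertex 17.2 8.8 0.0
    endloop
  endfacet
  facet normal 0.0000 0.0000 -1.0000
    outer loop
      vertex 4.4 1.1 0.0
      vertex 0.6 5.5 0.0
      vertex 17.2 8.8 0.0
    endloop
  endfacet
  facet normal 0.0000 0.0000 -1.0000
    outer loop
      vertex 10.2 0.2 0.0
      vertex 4.4 1.1 0.0
      vertex 17.2 8.8 0.0
    endloop
  endfacet
  facet normal 0.0000 0.0000 -1.0000
    outer loop
      vertex 15.3 3.2 0.0
      vertex 10.2 0.2 0.0
      vertex 17.2 8.8 0.0
    endloop
  endfacet
  facet normal 0.0000 0.0000 1.0000
    outer loop
      vertex 17.2 8.8 23.1
      vertex 15.1 14.2 23.1
      vertex 9.9 17.1 23.1
    endloop
  endfacet
  facet normal 0.0000 0.0000 1.0000
    outer loop
      vertex 17.2 8.8 23.1
      vertex 9.9 17.1 23.1
      vertex 4.2 16.0 23.1
    endloop
  endfacet
  facet normal 0.0000 0.0000 1.0000
    outer loop
      vertex 17.2 8.8 23.1
      vertex 4.2 16.0 23.1
      vertex 0.5 11.4 23.1
    endloop
  endfacet
  facet normal 0.0000 0.0000 1.0000
    outer loop
      vertex 17.2 8.8 23.1
      vertex 0.5 11.4 23.1
      vertex 0.6 5.5 23.1
    endloop
  endfacet
  facet normal 0.0000 0.0000 1.0000
    outer loop
      vertex 17.2 8.8 23.1
      vertex 0.6 5.5 23.1
      vertex 4.4 1.1 23.1
    endloop
  endfacet
  facet normal 0.0000 0.0000 1.0000
    outer loop
      vertex 17.2 8.8 23.1
      vertex 4.4 1.1 23.1
      vertex 10.2 0.2 23.1
    endloop
  endfacet
  facet normal 0.0000 0.0000 1.0000
    outer loop
      vertex 17.2 8.8 23.1
      vertex 10.2 0.2 23.1
      vertex 15.3 3.2 23.1
    endloop
  endfacet
  facet normal 0.9320 0.3624 0.0000
    outer loop
      vertex 17.2 8.8 0.0
      vertex 15.1 14.2 0.0
      vertex 15.1 14.2 23.1
    endloop
  endfacet
  facet normal 0.9320 0.3624 0.0000
    outer loop
      vertex 17.2 8.8 0.0
      vertex 15.1 14.2 23.1
      vertex 17.2 8.8 23.1
    endloop
  endfacet
  facet normal 0.4871 0.8734 0.0000
    outer loop
      vertex 15.1 14.2 0.0
      vertex 9.9 17.1 0.0
      vertex 9.9 17.1 23.1
    endloop
  endfacet
  facet normal 0.4871 0.8734 0.0000
    outer loop
      vertex 15.1 14.2 0.0
      vertex 9.9 17.1 23.1
      vertex 15.1 14.2 23.1
    endloop
  endfacet
  facet normal -0.1895 0.9819 0.0000
    outer loop
      vertex 9.9 17.1 0.0
      vertex 4.2 16.0 0.0
      vertex 4.2 16.0 23.1
    endloop
  endfacet
  facet normal -0.1895 0.9819 0.0000
    outer loop
      vertex 9.9 17.1 0.0
      vertex 4.2 16.0 23.1
      vertex 9.9 17.1 23.1
    endloop
  endfacet
  facet normal -0.7792 0.6268 0.0000
    outer loop
      vertex 4.2 16.0 0.0
      vertex 0.5 11.4 0.0
      vertex 0.5 11.4 23.1
    endloop
  endfacet
  facet normal -0.7792 0.6268 0.0000
    outer loop
      vertex 4.2 16.0 0.0
      vertex 0.5 11.4 23.1
      vertex 4.2 16.0 23.1
    endloop
  endfacet
  facet normal -0.9999 -0.0169 0.0000
    outer loop
      vertex 0.5 11.4 0.0
      vertex 0.6 5.5 0.0
      vertex 0.6 5.5 23.1
    endloop
  endfacet
  facet normal -0.9999 -0.0169 0.0000
    outer loop
      vertex 0.5 11.4 0.0
      vertex 0.6 5.5 23.1
      vertex 0.5 11.4 23.1
    endloop
  endfacet
  facet normal -0.7568 -0.6536 0.0000
    outer loop
      vertex 0.6 5.5 0.0
      vertex 4.4 1.1 0.0
      vertex 4.4 1.1 23.1
    endloop
  endfacet
  facet normal -0.7568 -0.6536 0.0000
    outer loop
      vertex 0.6 5.5 0.0
      vertex 4.4 1.1 23.1
      vertex 0.6 5.5 23.1
    endloop
  endfacet
  facet normal -0.1533 -0.9882 0.0000
    outer loop
      vertex 4.4 1.1 0.0
      vertex 10.2 0.2 0.0
      vertex 10.2 0.2 23.1
    endloop
  endfacet
  facet normal -0.1533 -0.9882 0.0000
    outer loop
      vertex 4.4 1.1 0.0
      vertex 10.2 0.2 23.1
      vertex 4.4 1.1 23.1
    endloop
  endfacet
  facet normal 0.5070 -0.8619 0.0000
    outer loop
      vertex 10.2 0.2 0.0
      vertex 15.3 3.2 0.0
      vertex 15.3 3.2 23.1
    endloop
  endfacet
  facet normal 0.5070 -0.8619 0.0000
    outer loop
      vertex 10.2 0.2 0.0
      vertex 15.3 3.2 23.1
      vertex 10.2 0.2 23.1
    endloop
  endfacet
  facet normal 0.9470 -0.3213 0.0000
    outer loop
      vertex 15.3 3.2 0.0
      vertex 17.2 8.8 0.0
      vertex 17.2 8.8 23.1
    endloop
  endfacet
  facet normal 0.9470 -0.3213 0.0000
    outer loop
      vertex 15.3 3.2 0.0
      vertex 17.2 8.8 23.1
      vertex 15.3 3.2 23.1
    endloop
  endfacet
endsolid part

The G0 Z moves step by Δz≈2.9 mm. Every layer's G1 loop is the same polygon, so the solid is a straight extrusion of it from z=0 to z≈23.1. Closing with flat bottom and top caps and triangulating gives 32 facets — a regular 9-sided prism (a cylinder approximated with 9 flat sides), circumscribed radius ≈ 8.6 mm, height ≈ 23.1 mm.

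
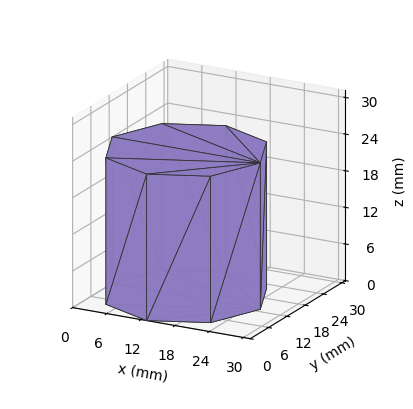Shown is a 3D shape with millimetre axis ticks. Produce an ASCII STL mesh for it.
Reading the render: the shape is a regular 8-sided prism (a cylinder approximated with 8 flat sides), circumscribed radius ≈ 13 mm, height ≈ 24 mm (dimensions read to the nearest mm from the axis ticks). For the STL, each face is triangulated and given an outward normal.

solid part
  facet normal 0.0000 0.0000 -1.0000
    outer loop
      vertex 13.000 26.000 0.000
      vertex 22.192 22.192 0.000
      vertex 26.000 13.000 0.000
    endloop
  endfacet
  facet normal 0.0000 0.0000 -1.0000
    outer loop
      vertex 3.808 22.192 0.000
      vertex 13.000 26.000 0.000
      vertex 26.000 13.000 0.000
    endloop
  endfacet
  facet normal 0.0000 0.0000 -1.0000
    outer loop
      vertex 0.000 13.000 0.000
      vertex 3.808 22.192 0.000
      vertex 26.000 13.000 0.000
    endloop
  endfacet
  facet normal 0.0000 0.0000 -1.0000
    outer loop
      vertex 3.808 3.808 0.000
      vertex 0.000 13.000 0.000
      vertex 26.000 13.000 0.000
    endloop
  endfacet
  facet normal 0.0000 0.0000 -1.0000
    outer loop
      vertex 13.000 0.000 0.000
      vertex 3.808 3.808 0.000
      vertex 26.000 13.000 0.000
    endloop
  endfacet
  facet normal 0.0000 0.0000 -1.0000
    outer loop
      vertex 22.192 3.808 0.000
      vertex 13.000 0.000 0.000
      vertex 26.000 13.000 0.000
    endloop
  endfacet
  facet normal 0.0000 0.0000 1.0000
    outer loop
      vertex 26.000 13.000 24.000
      vertex 22.192 22.192 24.000
      vertex 13.000 26.000 24.000
    endloop
  endfacet
  facet normal 0.0000 0.0000 1.0000
    outer loop
      vertex 26.000 13.000 24.000
      vertex 13.000 26.000 24.000
      vertex 3.808 22.192 24.000
    endloop
  endfacet
  facet normal 0.0000 0.0000 1.0000
    outer loop
      vertex 26.000 13.000 24.000
      vertex 3.808 22.192 24.000
      vertex 0.000 13.000 24.000
    endloop
  endfacet
  facet normal 0.0000 0.0000 1.0000
    outer loop
      vertex 26.000 13.000 24.000
      vertex 0.000 13.000 24.000
      vertex 3.808 3.808 24.000
    endloop
  endfacet
  facet normal 0.0000 0.0000 1.0000
    outer loop
      vertex 26.000 13.000 24.000
      vertex 3.808 3.808 24.000
      vertex 13.000 0.000 24.000
    endloop
  endfacet
  facet normal 0.0000 0.0000 1.0000
    outer loop
      vertex 26.000 13.000 24.000
      vertex 13.000 0.000 24.000
      vertex 22.192 3.808 24.000
    endloop
  endfacet
  facet normal 0.9239 0.3827 0.0000
    outer loop
      vertex 26.000 13.000 0.000
      vertex 22.192 22.192 0.000
      vertex 22.192 22.192 24.000
    endloop
  endfacet
  facet normal 0.9239 0.3827 0.0000
    outer loop
      vertex 26.000 13.000 0.000
      vertex 22.192 22.192 24.000
      vertex 26.000 13.000 24.000
    endloop
  endfacet
  facet normal 0.3827 0.9239 0.0000
    outer loop
      vertex 22.192 22.192 0.000
      vertex 13.000 26.000 0.000
      vertex 13.000 26.000 24.000
    endloop
  endfacet
  facet normal 0.3827 0.9239 0.0000
    outer loop
      vertex 22.192 22.192 0.000
      vertex 13.000 26.000 24.000
      vertex 22.192 22.192 24.000
    endloop
  endfacet
  facet normal -0.3827 0.9239 0.0000
    outer loop
      vertex 13.000 26.000 0.000
      vertex 3.808 22.192 0.000
      vertex 3.808 22.192 24.000
    endloop
  endfacet
  facet normal -0.3827 0.9239 0.0000
    outer loop
      vertex 13.000 26.000 0.000
      vertex 3.808 22.192 24.000
      vertex 13.000 26.000 24.000
    endloop
  endfacet
  facet normal -0.9239 0.3827 0.0000
    outer loop
      vertex 3.808 22.192 0.000
      vertex 0.000 13.000 0.000
      vertex 0.000 13.000 24.000
    endloop
  endfacet
  facet normal -0.9239 0.3827 0.0000
    outer loop
      vertex 3.808 22.192 0.000
      vertex 0.000 13.000 24.000
      vertex 3.808 22.192 24.000
    endloop
  endfacet
  facet normal -0.9239 -0.3827 0.0000
    outer loop
      vertex 0.000 13.000 0.000
      vertex 3.808 3.808 0.000
      vertex 3.808 3.808 24.000
    endloop
  endfacet
  facet normal -0.9239 -0.3827 0.0000
    outer loop
      vertex 0.000 13.000 0.000
      vertex 3.808 3.808 24.000
      vertex 0.000 13.000 24.000
    endloop
  endfacet
  facet normal -0.3827 -0.9239 0.0000
    outer loop
      vertex 3.808 3.808 0.000
      vertex 13.000 0.000 0.000
      vertex 13.000 0.000 24.000
    endloop
  endfacet
  facet normal -0.3827 -0.9239 0.0000
    outer loop
      vertex 3.808 3.808 0.000
      vertex 13.000 0.000 24.000
      vertex 3.808 3.808 24.000
    endloop
  endfacet
  facet normal 0.3827 -0.9239 0.0000
    outer loop
      vertex 13.000 0.000 0.000
      vertex 22.192 3.808 0.000
      vertex 22.192 3.808 24.000
    endloop
  endfacet
  facet normal 0.3827 -0.9239 0.0000
    outer loop
      vertex 13.000 0.000 0.000
      vertex 22.192 3.808 24.000
      vertex 13.000 0.000 24.000
    endloop
  endfacet
  facet normal 0.9239 -0.3827 0.0000
    outer loop
      vertex 22.192 3.808 0.000
      vertex 26.000 13.000 0.000
      vertex 26.000 13.000 24.000
    endloop
  endfacet
  facet normal 0.9239 -0.3827 0.0000
    outer loop
      vertex 22.192 3.808 0.000
      vertex 26.000 13.000 24.000
      vertex 22.192 3.808 24.000
    endloop
  endfacet
endsolid part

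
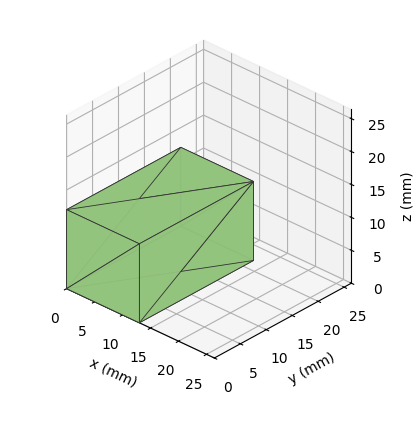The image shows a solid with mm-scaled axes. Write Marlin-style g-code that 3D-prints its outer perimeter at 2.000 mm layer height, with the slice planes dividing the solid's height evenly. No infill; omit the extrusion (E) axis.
Reading the render: the shape is a rectangular box, roughly 13 × 22 mm footprint and 12 mm tall (dimensions read to the nearest mm from the axis ticks). For the g-code, the solid's height is divided into equal slices at the stated Δz and each level perimeter traced with G1 moves after a G0 lift.

; perimeter-only toolpath
G21 ; units = mm
G90 ; absolute positioning
G28 ; home
; layer 1
G0 Z2.000
G0 X0.000 Y0.000
G1 X13.000 Y0.000
G1 X13.000 Y22.000
G1 X0.000 Y22.000
G1 X0.000 Y0.000
; layer 2
G0 Z4.000
G0 X0.000 Y0.000
G1 X13.000 Y0.000
G1 X13.000 Y22.000
G1 X0.000 Y22.000
G1 X0.000 Y0.000
; layer 3
G0 Z6.000
G0 X0.000 Y0.000
G1 X13.000 Y0.000
G1 X13.000 Y22.000
G1 X0.000 Y22.000
G1 X0.000 Y0.000
; layer 4
G0 Z8.000
G0 X0.000 Y0.000
G1 X13.000 Y0.000
G1 X13.000 Y22.000
G1 X0.000 Y22.000
G1 X0.000 Y0.000
; layer 5
G0 Z10.000
G0 X0.000 Y0.000
G1 X13.000 Y0.000
G1 X13.000 Y22.000
G1 X0.000 Y22.000
G1 X0.000 Y0.000
; layer 6
G0 Z12.000
G0 X0.000 Y0.000
G1 X13.000 Y0.000
G1 X13.000 Y22.000
G1 X0.000 Y22.000
G1 X0.000 Y0.000
M2 ; end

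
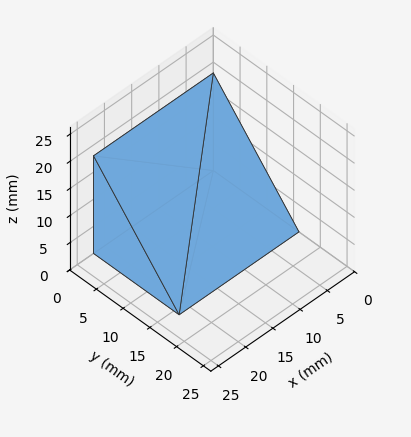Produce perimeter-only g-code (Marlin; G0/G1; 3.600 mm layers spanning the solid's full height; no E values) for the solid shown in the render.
Reading the render: the shape is a wedge (ramp): 22 × 16 mm base, rising to 18 mm along the y=0 edge and sloping linearly to z=0 at y=16 (dimensions read to the nearest mm from the axis ticks). For the g-code, the solid's height is divided into equal slices at the stated Δz and each level perimeter traced with G1 moves after a G0 lift.

; perimeter-only toolpath
G21 ; units = mm
G90 ; absolute positioning
G28 ; home
; layer 1
G0 Z3.600
G0 X0.000 Y0.000
G1 X22.000 Y0.000
G1 X22.000 Y12.800
G1 X0.000 Y12.800
G1 X0.000 Y0.000
; layer 2
G0 Z7.200
G0 X0.000 Y0.000
G1 X22.000 Y0.000
G1 X22.000 Y9.600
G1 X0.000 Y9.600
G1 X0.000 Y0.000
; layer 3
G0 Z10.800
G0 X0.000 Y0.000
G1 X22.000 Y0.000
G1 X22.000 Y6.400
G1 X0.000 Y6.400
G1 X0.000 Y0.000
; layer 4
G0 Z14.400
G0 X0.000 Y0.000
G1 X22.000 Y0.000
G1 X22.000 Y3.200
G1 X0.000 Y3.200
G1 X0.000 Y0.000
M2 ; end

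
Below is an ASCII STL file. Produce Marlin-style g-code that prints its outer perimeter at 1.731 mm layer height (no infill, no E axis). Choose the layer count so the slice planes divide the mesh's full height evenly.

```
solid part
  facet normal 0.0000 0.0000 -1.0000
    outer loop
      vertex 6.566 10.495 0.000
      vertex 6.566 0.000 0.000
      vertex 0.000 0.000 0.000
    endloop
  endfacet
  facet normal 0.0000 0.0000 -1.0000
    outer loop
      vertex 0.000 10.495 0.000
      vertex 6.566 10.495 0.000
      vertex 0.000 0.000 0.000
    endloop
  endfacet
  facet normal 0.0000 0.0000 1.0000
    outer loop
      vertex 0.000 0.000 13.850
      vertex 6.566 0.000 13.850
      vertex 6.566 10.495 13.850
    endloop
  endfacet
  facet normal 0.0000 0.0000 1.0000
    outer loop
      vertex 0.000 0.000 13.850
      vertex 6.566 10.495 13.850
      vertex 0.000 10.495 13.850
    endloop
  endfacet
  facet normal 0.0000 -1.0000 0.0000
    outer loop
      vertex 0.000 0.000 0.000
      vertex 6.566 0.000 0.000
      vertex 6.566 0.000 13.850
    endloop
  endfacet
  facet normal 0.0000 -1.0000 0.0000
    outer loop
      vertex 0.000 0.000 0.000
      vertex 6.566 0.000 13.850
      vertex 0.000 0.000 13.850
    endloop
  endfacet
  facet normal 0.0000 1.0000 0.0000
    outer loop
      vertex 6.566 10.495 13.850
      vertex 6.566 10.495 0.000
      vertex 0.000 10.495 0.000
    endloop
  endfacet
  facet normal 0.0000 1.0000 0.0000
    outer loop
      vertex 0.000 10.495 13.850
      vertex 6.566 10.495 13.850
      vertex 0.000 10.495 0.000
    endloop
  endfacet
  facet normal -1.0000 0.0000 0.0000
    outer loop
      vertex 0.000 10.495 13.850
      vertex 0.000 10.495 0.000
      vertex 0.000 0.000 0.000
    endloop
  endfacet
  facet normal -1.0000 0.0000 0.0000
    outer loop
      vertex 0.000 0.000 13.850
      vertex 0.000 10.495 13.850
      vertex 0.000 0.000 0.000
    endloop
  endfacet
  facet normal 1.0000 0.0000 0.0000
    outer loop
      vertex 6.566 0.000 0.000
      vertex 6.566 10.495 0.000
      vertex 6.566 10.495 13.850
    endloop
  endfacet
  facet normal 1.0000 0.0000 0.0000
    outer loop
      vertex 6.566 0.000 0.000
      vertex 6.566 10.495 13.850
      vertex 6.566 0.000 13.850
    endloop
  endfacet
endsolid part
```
; perimeter-only toolpath
G21 ; units = mm
G90 ; absolute positioning
G28 ; home
; layer 1
G0 Z1.731
G0 X0.000 Y0.000
G1 X6.566 Y0.000
G1 X6.566 Y10.495
G1 X0.000 Y10.495
G1 X0.000 Y0.000
; layer 2
G0 Z3.462
G0 X0.000 Y0.000
G1 X6.566 Y0.000
G1 X6.566 Y10.495
G1 X0.000 Y10.495
G1 X0.000 Y0.000
; layer 3
G0 Z5.194
G0 X0.000 Y0.000
G1 X6.566 Y0.000
G1 X6.566 Y10.495
G1 X0.000 Y10.495
G1 X0.000 Y0.000
; layer 4
G0 Z6.925
G0 X0.000 Y0.000
G1 X6.566 Y0.000
G1 X6.566 Y10.495
G1 X0.000 Y10.495
G1 X0.000 Y0.000
; layer 5
G0 Z8.656
G0 X0.000 Y0.000
G1 X6.566 Y0.000
G1 X6.566 Y10.495
G1 X0.000 Y10.495
G1 X0.000 Y0.000
; layer 6
G0 Z10.387
G0 X0.000 Y0.000
G1 X6.566 Y0.000
G1 X6.566 Y10.495
G1 X0.000 Y10.495
G1 X0.000 Y0.000
; layer 7
G0 Z12.119
G0 X0.000 Y0.000
G1 X6.566 Y0.000
G1 X6.566 Y10.495
G1 X0.000 Y10.495
G1 X0.000 Y0.000
; layer 8
G0 Z13.850
G0 X0.000 Y0.000
G1 X6.566 Y0.000
G1 X6.566 Y10.495
G1 X0.000 Y10.495
G1 X0.000 Y0.000
M2 ; end

The solid is a rectangular box, roughly 6.57 × 10.5 mm footprint and 13.8 mm tall. Slicing at Δz = 1.731 mm — 8 equal slices spanning the solid's height, so layer i sits at z = i·h/8 — gives 8 non-empty perimeters. Each is a 4-segment closed polygon; G0 lifts to the layer z and rapids to the start vertex, then G1 traces the edges.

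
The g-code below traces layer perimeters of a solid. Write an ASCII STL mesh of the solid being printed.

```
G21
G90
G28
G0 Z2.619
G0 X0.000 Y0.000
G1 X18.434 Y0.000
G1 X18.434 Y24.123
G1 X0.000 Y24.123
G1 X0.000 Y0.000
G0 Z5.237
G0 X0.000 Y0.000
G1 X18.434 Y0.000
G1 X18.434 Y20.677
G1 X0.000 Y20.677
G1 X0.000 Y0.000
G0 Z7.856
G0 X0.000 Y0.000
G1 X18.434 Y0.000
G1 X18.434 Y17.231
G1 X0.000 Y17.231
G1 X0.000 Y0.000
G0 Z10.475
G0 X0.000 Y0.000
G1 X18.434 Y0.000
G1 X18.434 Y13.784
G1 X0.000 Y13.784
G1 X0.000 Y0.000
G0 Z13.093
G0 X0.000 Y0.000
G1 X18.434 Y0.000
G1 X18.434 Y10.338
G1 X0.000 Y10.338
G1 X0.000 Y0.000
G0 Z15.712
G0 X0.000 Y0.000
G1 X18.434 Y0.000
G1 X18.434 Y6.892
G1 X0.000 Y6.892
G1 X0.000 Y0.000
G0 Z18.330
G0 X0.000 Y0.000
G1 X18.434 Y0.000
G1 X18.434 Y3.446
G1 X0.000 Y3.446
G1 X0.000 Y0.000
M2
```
solid part
  facet normal 0.0000 0.0000 -1.0000
    outer loop
      vertex 18.434 27.569 0.000
      vertex 18.434 0.000 0.000
      vertex 0.000 0.000 0.000
    endloop
  endfacet
  facet normal 0.0000 0.0000 -1.0000
    outer loop
      vertex 0.000 27.569 0.000
      vertex 18.434 27.569 0.000
      vertex 0.000 0.000 0.000
    endloop
  endfacet
  facet normal 0.0000 -1.0000 0.0000
    outer loop
      vertex 0.000 0.000 0.000
      vertex 18.434 0.000 0.000
      vertex 18.434 0.000 20.949
    endloop
  endfacet
  facet normal 0.0000 -1.0000 0.0000
    outer loop
      vertex 0.000 0.000 0.000
      vertex 18.434 0.000 20.949
      vertex 0.000 0.000 20.949
    endloop
  endfacet
  facet normal 0.0000 0.6050 0.7962
    outer loop
      vertex 0.000 0.000 20.949
      vertex 18.434 0.000 20.949
      vertex 18.434 27.569 0.000
    endloop
  endfacet
  facet normal 0.0000 0.6050 0.7962
    outer loop
      vertex 0.000 0.000 20.949
      vertex 18.434 27.569 0.000
      vertex 0.000 27.569 0.000
    endloop
  endfacet
  facet normal -1.0000 0.0000 0.0000
    outer loop
      vertex 0.000 0.000 20.949
      vertex 0.000 27.569 0.000
      vertex 0.000 0.000 0.000
    endloop
  endfacet
  facet normal 1.0000 0.0000 0.0000
    outer loop
      vertex 18.434 0.000 0.000
      vertex 18.434 27.569 0.000
      vertex 18.434 0.000 20.949
    endloop
  endfacet
endsolid part

The G0 Z moves step by Δz≈2.619 mm. The G1 loops shrink linearly with z, so the solid tapers from its base footprint up to z≈20.9. Closing with a flat bottom cap and the tapered top and triangulating gives 8 facets — a wedge (ramp): 18.4 × 27.6 mm base, rising to 20.9 mm along the y=0 edge and sloping linearly to z=0 at y=27.6.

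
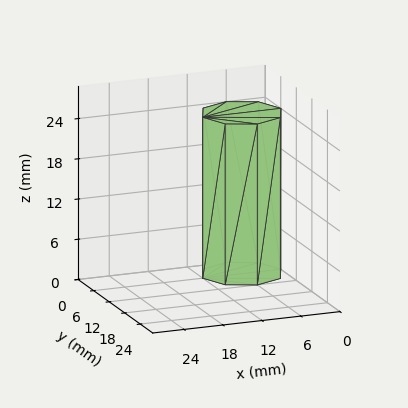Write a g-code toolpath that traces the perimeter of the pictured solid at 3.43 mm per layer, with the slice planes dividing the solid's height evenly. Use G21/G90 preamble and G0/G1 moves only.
Reading the render: the shape is a regular 8-sided prism (a cylinder approximated with 8 flat sides), circumscribed radius ≈ 6 mm, height ≈ 24 mm (dimensions read to the nearest mm from the axis ticks). For the g-code, the solid's height is divided into equal slices at the stated Δz and each level perimeter traced with G1 moves after a G0 lift.

; perimeter-only toolpath
G21 ; units = mm
G90 ; absolute positioning
G28 ; home
; layer 1
G0 Z3.43
G0 X12.00 Y6.00
G1 X10.24 Y10.24
G1 X6.00 Y12.00
G1 X1.76 Y10.24
G1 X0.00 Y6.00
G1 X1.76 Y1.76
G1 X6.00 Y0.00
G1 X10.24 Y1.76
G1 X12.00 Y6.00
; layer 2
G0 Z6.86
G0 X12.00 Y6.00
G1 X10.24 Y10.24
G1 X6.00 Y12.00
G1 X1.76 Y10.24
G1 X0.00 Y6.00
G1 X1.76 Y1.76
G1 X6.00 Y0.00
G1 X10.24 Y1.76
G1 X12.00 Y6.00
; layer 3
G0 Z10.29
G0 X12.00 Y6.00
G1 X10.24 Y10.24
G1 X6.00 Y12.00
G1 X1.76 Y10.24
G1 X0.00 Y6.00
G1 X1.76 Y1.76
G1 X6.00 Y0.00
G1 X10.24 Y1.76
G1 X12.00 Y6.00
; layer 4
G0 Z13.71
G0 X12.00 Y6.00
G1 X10.24 Y10.24
G1 X6.00 Y12.00
G1 X1.76 Y10.24
G1 X0.00 Y6.00
G1 X1.76 Y1.76
G1 X6.00 Y0.00
G1 X10.24 Y1.76
G1 X12.00 Y6.00
; layer 5
G0 Z17.14
G0 X12.00 Y6.00
G1 X10.24 Y10.24
G1 X6.00 Y12.00
G1 X1.76 Y10.24
G1 X0.00 Y6.00
G1 X1.76 Y1.76
G1 X6.00 Y0.00
G1 X10.24 Y1.76
G1 X12.00 Y6.00
; layer 6
G0 Z20.57
G0 X12.00 Y6.00
G1 X10.24 Y10.24
G1 X6.00 Y12.00
G1 X1.76 Y10.24
G1 X0.00 Y6.00
G1 X1.76 Y1.76
G1 X6.00 Y0.00
G1 X10.24 Y1.76
G1 X12.00 Y6.00
; layer 7
G0 Z24.00
G0 X12.00 Y6.00
G1 X10.24 Y10.24
G1 X6.00 Y12.00
G1 X1.76 Y10.24
G1 X0.00 Y6.00
G1 X1.76 Y1.76
G1 X6.00 Y0.00
G1 X10.24 Y1.76
G1 X12.00 Y6.00
M2 ; end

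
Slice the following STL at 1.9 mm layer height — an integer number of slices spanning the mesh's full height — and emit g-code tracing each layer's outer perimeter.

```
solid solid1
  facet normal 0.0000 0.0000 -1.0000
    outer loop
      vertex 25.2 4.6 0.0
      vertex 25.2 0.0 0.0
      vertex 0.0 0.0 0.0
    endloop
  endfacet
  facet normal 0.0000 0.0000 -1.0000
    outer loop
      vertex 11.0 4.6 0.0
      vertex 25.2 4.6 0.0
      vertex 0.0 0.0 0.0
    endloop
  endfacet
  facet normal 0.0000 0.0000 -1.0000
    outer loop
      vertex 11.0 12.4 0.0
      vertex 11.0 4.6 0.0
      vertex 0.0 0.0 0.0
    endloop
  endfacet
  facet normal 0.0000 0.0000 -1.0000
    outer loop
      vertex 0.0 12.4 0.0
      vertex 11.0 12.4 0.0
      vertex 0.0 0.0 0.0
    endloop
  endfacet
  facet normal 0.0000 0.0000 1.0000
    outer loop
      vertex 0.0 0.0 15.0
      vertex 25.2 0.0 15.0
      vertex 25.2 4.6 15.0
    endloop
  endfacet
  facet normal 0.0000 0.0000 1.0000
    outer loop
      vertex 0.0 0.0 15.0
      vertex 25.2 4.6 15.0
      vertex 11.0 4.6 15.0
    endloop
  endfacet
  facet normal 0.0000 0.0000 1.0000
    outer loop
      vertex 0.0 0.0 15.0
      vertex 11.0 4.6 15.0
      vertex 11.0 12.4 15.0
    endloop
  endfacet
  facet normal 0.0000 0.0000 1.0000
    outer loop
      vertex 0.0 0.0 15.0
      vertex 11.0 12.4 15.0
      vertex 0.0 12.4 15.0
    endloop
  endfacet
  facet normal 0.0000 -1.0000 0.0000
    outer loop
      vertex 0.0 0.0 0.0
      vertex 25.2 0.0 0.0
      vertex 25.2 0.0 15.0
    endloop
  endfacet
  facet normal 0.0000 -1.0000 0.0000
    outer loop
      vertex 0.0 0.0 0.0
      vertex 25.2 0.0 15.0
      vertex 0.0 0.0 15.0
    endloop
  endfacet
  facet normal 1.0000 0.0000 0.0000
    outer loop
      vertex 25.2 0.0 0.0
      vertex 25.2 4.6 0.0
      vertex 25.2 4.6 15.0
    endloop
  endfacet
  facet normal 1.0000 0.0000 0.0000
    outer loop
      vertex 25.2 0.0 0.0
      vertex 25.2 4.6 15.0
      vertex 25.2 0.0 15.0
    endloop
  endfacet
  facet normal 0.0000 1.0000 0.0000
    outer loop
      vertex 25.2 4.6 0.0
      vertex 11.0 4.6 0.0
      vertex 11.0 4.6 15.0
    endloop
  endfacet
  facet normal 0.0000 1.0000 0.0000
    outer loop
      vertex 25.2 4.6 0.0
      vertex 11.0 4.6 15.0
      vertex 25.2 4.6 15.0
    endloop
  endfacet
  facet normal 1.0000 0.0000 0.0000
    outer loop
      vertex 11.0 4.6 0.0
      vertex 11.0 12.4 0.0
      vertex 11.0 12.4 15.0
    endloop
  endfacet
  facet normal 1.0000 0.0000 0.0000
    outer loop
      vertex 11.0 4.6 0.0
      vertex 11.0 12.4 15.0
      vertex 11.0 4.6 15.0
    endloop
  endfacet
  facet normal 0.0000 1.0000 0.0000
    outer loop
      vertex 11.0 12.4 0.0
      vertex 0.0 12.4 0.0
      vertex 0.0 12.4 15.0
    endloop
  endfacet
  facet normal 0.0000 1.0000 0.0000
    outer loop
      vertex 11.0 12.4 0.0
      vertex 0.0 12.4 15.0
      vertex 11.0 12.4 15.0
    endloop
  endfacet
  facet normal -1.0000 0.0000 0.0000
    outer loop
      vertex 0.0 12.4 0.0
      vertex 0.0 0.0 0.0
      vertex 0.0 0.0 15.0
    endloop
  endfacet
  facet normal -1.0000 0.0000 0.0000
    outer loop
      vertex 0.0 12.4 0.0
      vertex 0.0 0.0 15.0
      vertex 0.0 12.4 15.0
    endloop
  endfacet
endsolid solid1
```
; perimeter-only toolpath
G21 ; units = mm
G90 ; absolute positioning
G28 ; home
; layer 1
G0 Z1.9
G0 X0.0 Y0.0
G1 X25.2 Y0.0
G1 X25.2 Y4.6
G1 X11.0 Y4.6
G1 X11.0 Y12.4
G1 X0.0 Y12.4
G1 X0.0 Y0.0
; layer 2
G0 Z3.8
G0 X0.0 Y0.0
G1 X25.2 Y0.0
G1 X25.2 Y4.6
G1 X11.0 Y4.6
G1 X11.0 Y12.4
G1 X0.0 Y12.4
G1 X0.0 Y0.0
; layer 3
G0 Z5.6
G0 X0.0 Y0.0
G1 X25.2 Y0.0
G1 X25.2 Y4.6
G1 X11.0 Y4.6
G1 X11.0 Y12.4
G1 X0.0 Y12.4
G1 X0.0 Y0.0
; layer 4
G0 Z7.5
G0 X0.0 Y0.0
G1 X25.2 Y0.0
G1 X25.2 Y4.6
G1 X11.0 Y4.6
G1 X11.0 Y12.4
G1 X0.0 Y12.4
G1 X0.0 Y0.0
; layer 5
G0 Z9.4
G0 X0.0 Y0.0
G1 X25.2 Y0.0
G1 X25.2 Y4.6
G1 X11.0 Y4.6
G1 X11.0 Y12.4
G1 X0.0 Y12.4
G1 X0.0 Y0.0
; layer 6
G0 Z11.2
G0 X0.0 Y0.0
G1 X25.2 Y0.0
G1 X25.2 Y4.6
G1 X11.0 Y4.6
G1 X11.0 Y12.4
G1 X0.0 Y12.4
G1 X0.0 Y0.0
; layer 7
G0 Z13.1
G0 X0.0 Y0.0
G1 X25.2 Y0.0
G1 X25.2 Y4.6
G1 X11.0 Y4.6
G1 X11.0 Y12.4
G1 X0.0 Y12.4
G1 X0.0 Y0.0
; layer 8
G0 Z15.0
G0 X0.0 Y0.0
G1 X25.2 Y0.0
G1 X25.2 Y4.6
G1 X11.0 Y4.6
G1 X11.0 Y12.4
G1 X0.0 Y12.4
G1 X0.0 Y0.0
M2 ; end

The solid is an L-shaped prism: outer 25.2 × 12.4 mm, arm thicknesses ≈ 4.6 mm (horizontal) and 11 mm (vertical), extruded 15 mm in z. Slicing at Δz = 1.9 mm — 8 equal slices spanning the solid's height, so layer i sits at z = i·h/8 — gives 8 non-empty perimeters. Each is a 6-segment closed polygon; G0 lifts to the layer z and rapids to the start vertex, then G1 traces the edges.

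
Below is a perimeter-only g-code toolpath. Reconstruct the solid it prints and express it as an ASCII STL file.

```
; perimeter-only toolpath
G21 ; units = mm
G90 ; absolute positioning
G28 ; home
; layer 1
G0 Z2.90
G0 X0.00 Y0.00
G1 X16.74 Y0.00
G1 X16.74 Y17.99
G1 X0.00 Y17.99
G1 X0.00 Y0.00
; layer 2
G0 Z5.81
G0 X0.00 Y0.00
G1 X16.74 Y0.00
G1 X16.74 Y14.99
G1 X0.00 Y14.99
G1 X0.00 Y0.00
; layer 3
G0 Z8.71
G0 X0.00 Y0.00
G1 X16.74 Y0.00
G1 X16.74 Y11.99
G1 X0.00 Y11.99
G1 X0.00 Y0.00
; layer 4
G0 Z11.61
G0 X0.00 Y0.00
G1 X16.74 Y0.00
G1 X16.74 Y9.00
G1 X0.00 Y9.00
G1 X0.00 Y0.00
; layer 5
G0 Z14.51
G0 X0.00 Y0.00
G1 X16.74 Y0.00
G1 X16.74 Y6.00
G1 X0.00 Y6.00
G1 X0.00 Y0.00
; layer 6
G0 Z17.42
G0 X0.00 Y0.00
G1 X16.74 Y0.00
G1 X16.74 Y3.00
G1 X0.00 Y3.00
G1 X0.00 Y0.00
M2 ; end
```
solid part
  facet normal 0.0000 0.0000 -1.0000
    outer loop
      vertex 16.74 20.99 0.00
      vertex 16.74 0.00 0.00
      vertex 0.00 0.00 0.00
    endloop
  endfacet
  facet normal 0.0000 0.0000 -1.0000
    outer loop
      vertex 0.00 20.99 0.00
      vertex 16.74 20.99 0.00
      vertex 0.00 0.00 0.00
    endloop
  endfacet
  facet normal 0.0000 -1.0000 0.0000
    outer loop
      vertex 0.00 0.00 0.00
      vertex 16.74 0.00 0.00
      vertex 16.74 0.00 20.32
    endloop
  endfacet
  facet normal 0.0000 -1.0000 0.0000
    outer loop
      vertex 0.00 0.00 0.00
      vertex 16.74 0.00 20.32
      vertex 0.00 0.00 20.32
    endloop
  endfacet
  facet normal 0.0000 0.6955 0.7185
    outer loop
      vertex 0.00 0.00 20.32
      vertex 16.74 0.00 20.32
      vertex 16.74 20.99 0.00
    endloop
  endfacet
  facet normal 0.0000 0.6955 0.7185
    outer loop
      vertex 0.00 0.00 20.32
      vertex 16.74 20.99 0.00
      vertex 0.00 20.99 0.00
    endloop
  endfacet
  facet normal -1.0000 0.0000 0.0000
    outer loop
      vertex 0.00 0.00 20.32
      vertex 0.00 20.99 0.00
      vertex 0.00 0.00 0.00
    endloop
  endfacet
  facet normal 1.0000 0.0000 0.0000
    outer loop
      vertex 16.74 0.00 0.00
      vertex 16.74 20.99 0.00
      vertex 16.74 0.00 20.32
    endloop
  endfacet
endsolid part

The G0 Z moves step by Δz≈2.90 mm. The G1 loops shrink linearly with z, so the solid tapers from its base footprint up to z≈20.3. Closing with a flat bottom cap and the tapered top and triangulating gives 8 facets — a wedge (ramp): 16.7 × 21 mm base, rising to 20.3 mm along the y=0 edge and sloping linearly to z=0 at y=21.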